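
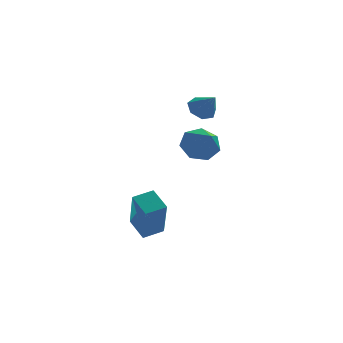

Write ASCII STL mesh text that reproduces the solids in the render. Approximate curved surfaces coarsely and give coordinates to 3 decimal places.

solid 
facet normal -0.452 0.757 0.471
outer loop
vertex 0.855 0.136 -1.259
vertex 1.665 0.508 -1.079
vertex 0.766 1.21 -3.073
endloop
endfacet
facet normal -0.891 -0.409 -0.199
outer loop
vertex 1.255 0.392 -3.581
vertex 0.855 0.136 -1.259
vertex 0.766 1.21 -3.073
endloop
endfacet
facet normal -0.453 0.757 0.471
outer loop
vertex 0.766 1.21 -3.073
vertex 1.665 0.508 -1.079
vertex 1.576 1.582 -2.892
endloop
endfacet
facet normal -0.042 0.509 -0.860
outer loop
vertex 1.576 1.582 -2.892
vertex 1.255 0.392 -3.581
vertex 0.766 1.21 -3.073
endloop
endfacet
facet normal 0.042 -0.509 0.860
outer loop
vertex 0.855 0.136 -1.259
vertex 2.154 -0.31 -1.587
vertex 1.665 0.508 -1.079
endloop
endfacet
facet normal -0.891 -0.409 -0.199
outer loop
vertex 1.344 -0.682 -1.768
vertex 0.855 0.136 -1.259
vertex 1.255 0.392 -3.581
endloop
endfacet
facet normal 0.042 -0.510 0.859
outer loop
vertex 1.344 -0.682 -1.768
vertex 2.154 -0.31 -1.587
vertex 0.855 0.136 -1.259
endloop
endfacet
facet normal 0.891 0.409 0.199
outer loop
vertex 1.665 0.508 -1.079
vertex 2.154 -0.31 -1.587
vertex 1.576 1.582 -2.892
endloop
endfacet
facet normal -0.043 0.509 -0.860
outer loop
vertex 2.065 0.764 -3.401
vertex 1.255 0.392 -3.581
vertex 1.576 1.582 -2.892
endloop
endfacet
facet normal 0.891 0.409 0.198
outer loop
vertex 1.576 1.582 -2.892
vertex 2.154 -0.31 -1.587
vertex 2.065 0.764 -3.401
endloop
endfacet
facet normal 0.452 -0.757 -0.471
outer loop
vertex 2.065 0.764 -3.401
vertex 1.344 -0.682 -1.768
vertex 1.255 0.392 -3.581
endloop
endfacet
facet normal 0.453 -0.757 -0.471
outer loop
vertex 2.154 -0.31 -1.587
vertex 1.344 -0.682 -1.768
vertex 2.065 0.764 -3.401
endloop
endfacet
facet normal -0.239 0.761 -0.604
outer loop
vertex 4.279 3.694 0.46
vertex 3.578 3.268 0.201
vertex 3.66 3.816 0.859
endloop
endfacet
facet normal 0.559 0.215 0.801
outer loop
vertex 4.279 3.694 0.46
vertex 3.66 3.816 0.859
vertex 3.942 2.112 1.119
endloop
endfacet
facet normal -0.239 0.761 -0.604
outer loop
vertex 3.66 3.816 0.859
vertex 3.578 3.268 0.201
vertex 2.98 3.525 0.762
endloop
endfacet
facet normal -0.189 0.117 0.975
outer loop
vertex 3.66 3.816 0.859
vertex 2.98 3.525 0.762
vertex 3.942 2.112 1.119
endloop
endfacet
facet normal -0.239 0.761 -0.603
outer loop
vertex 2.98 3.525 0.762
vertex 3.578 3.268 0.201
vertex 2.75 3.041 0.243
endloop
endfacet
facet normal -0.712 -0.328 0.621
outer loop
vertex 2.98 3.525 0.762
vertex 2.75 3.041 0.243
vertex 3.942 2.112 1.119
endloop
endfacet
facet normal -0.239 0.761 -0.603
outer loop
vertex 2.75 3.041 0.243
vertex 3.578 3.268 0.201
vertex 3.144 2.728 -0.308
endloop
endfacet
facet normal -0.617 -0.787 0.006
outer loop
vertex 2.75 3.041 0.243
vertex 3.144 2.728 -0.308
vertex 3.942 2.112 1.119
endloop
endfacet
facet normal -0.238 0.761 -0.604
outer loop
vertex 3.144 2.728 -0.308
vertex 3.578 3.268 0.201
vertex 3.865 2.821 -0.475
endloop
endfacet
facet normal 0.023 -0.913 -0.407
outer loop
vertex 3.144 2.728 -0.308
vertex 3.865 2.821 -0.475
vertex 3.942 2.112 1.119
endloop
endfacet
facet normal -0.239 0.760 -0.604
outer loop
vertex 3.865 2.821 -0.475
vertex 3.578 3.268 0.201
vertex 4.371 3.251 -0.134
endloop
endfacet
facet normal 0.728 -0.613 -0.308
outer loop
vertex 3.865 2.821 -0.475
vertex 4.371 3.251 -0.134
vertex 3.942 2.112 1.119
endloop
endfacet
facet normal -0.239 0.760 -0.604
outer loop
vertex 4.371 3.251 -0.134
vertex 3.578 3.268 0.201
vertex 4.279 3.694 0.46
endloop
endfacet
facet normal 0.967 -0.110 0.231
outer loop
vertex 4.371 3.251 -0.134
vertex 4.279 3.694 0.46
vertex 3.942 2.112 1.119
endloop
endfacet
facet normal -0.447 0.523 -0.726
outer loop
vertex 4.209 3.737 1.941
vertex 3.64 3.463 2.094
vertex 3.902 4.01 2.327
endloop
endfacet
facet normal 0.836 0.379 0.397
outer loop
vertex 4.209 3.737 1.941
vertex 3.902 4.01 2.327
vertex 4.14 2.877 2.906
endloop
endfacet
facet normal -0.446 0.523 -0.726
outer loop
vertex 3.902 4.01 2.327
vertex 3.64 3.463 2.094
vertex 3.397 3.871 2.537
endloop
endfacet
facet normal 0.221 0.480 0.849
outer loop
vertex 3.902 4.01 2.327
vertex 3.397 3.871 2.537
vertex 4.14 2.877 2.906
endloop
endfacet
facet normal -0.446 0.523 -0.726
outer loop
vertex 3.397 3.871 2.537
vertex 3.64 3.463 2.094
vertex 3.075 3.425 2.414
endloop
endfacet
facet normal -0.403 0.039 0.915
outer loop
vertex 3.397 3.871 2.537
vertex 3.075 3.425 2.414
vertex 4.14 2.877 2.906
endloop
endfacet
facet normal -0.446 0.523 -0.726
outer loop
vertex 3.075 3.425 2.414
vertex 3.64 3.463 2.094
vertex 3.179 3.007 2.049
endloop
endfacet
facet normal -0.569 -0.617 0.544
outer loop
vertex 3.075 3.425 2.414
vertex 3.179 3.007 2.049
vertex 4.14 2.877 2.906
endloop
endfacet
facet normal -0.447 0.524 -0.725
outer loop
vertex 3.179 3.007 2.049
vertex 3.64 3.463 2.094
vertex 3.629 2.933 1.718
endloop
endfacet
facet normal -0.150 -0.989 0.018
outer loop
vertex 3.179 3.007 2.049
vertex 3.629 2.933 1.718
vertex 4.14 2.877 2.906
endloop
endfacet
facet normal -0.447 0.524 -0.725
outer loop
vertex 3.629 2.933 1.718
vertex 3.64 3.463 2.094
vertex 4.088 3.258 1.67
endloop
endfacet
facet normal 0.538 -0.799 -0.269
outer loop
vertex 3.629 2.933 1.718
vertex 4.088 3.258 1.67
vertex 4.14 2.877 2.906
endloop
endfacet
facet normal -0.447 0.523 -0.725
outer loop
vertex 4.088 3.258 1.67
vertex 3.64 3.463 2.094
vertex 4.209 3.737 1.941
endloop
endfacet
facet normal 0.977 -0.190 -0.100
outer loop
vertex 4.088 3.258 1.67
vertex 4.209 3.737 1.941
vertex 4.14 2.877 2.906
endloop
endfacet

endsolid


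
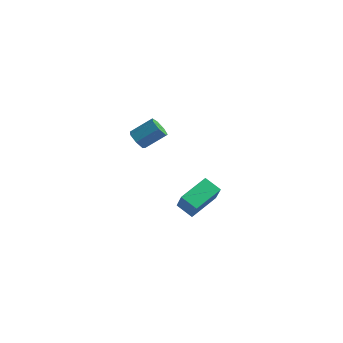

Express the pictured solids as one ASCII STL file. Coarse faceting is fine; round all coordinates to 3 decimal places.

solid 
facet normal -0.577 -0.578 -0.577
outer loop
vertex 0.662 -2.083 2.054
vertex 0.318 -2.203 2.518
vertex 0.269 -1.764 2.127
endloop
endfacet
facet normal 0.277 0.526 -0.804
outer loop
vertex 0.662 -2.083 2.054
vertex 0.269 -1.764 2.127
vertex 1.406 -1.337 2.798
endloop
endfacet
facet normal 0.276 0.527 -0.803
outer loop
vertex 1.406 -1.337 2.798
vertex 0.269 -1.764 2.127
vertex 1.012 -1.018 2.872
endloop
endfacet
facet normal 0.577 0.578 0.577
outer loop
vertex 1.406 -1.337 2.798
vertex 1.012 -1.018 2.872
vertex 1.062 -1.457 3.262
endloop
endfacet
facet normal -0.576 -0.579 -0.578
outer loop
vertex 0.269 -1.764 2.127
vertex 0.318 -2.203 2.518
vertex -0.088 -1.775 2.494
endloop
endfacet
facet normal -0.427 0.815 -0.391
outer loop
vertex 0.269 -1.764 2.127
vertex -0.088 -1.775 2.494
vertex 1.012 -1.018 2.872
endloop
endfacet
facet normal -0.427 0.816 -0.390
outer loop
vertex 1.012 -1.018 2.872
vertex -0.088 -1.775 2.494
vertex 0.656 -1.029 3.239
endloop
endfacet
facet normal 0.577 0.578 0.577
outer loop
vertex 1.012 -1.018 2.872
vertex 0.656 -1.029 3.239
vertex 1.062 -1.457 3.262
endloop
endfacet
facet normal -0.576 -0.579 -0.577
outer loop
vertex -0.088 -1.775 2.494
vertex 0.318 -2.203 2.518
vertex -0.138 -2.109 2.879
endloop
endfacet
facet normal -0.811 0.490 0.320
outer loop
vertex -0.088 -1.775 2.494
vertex -0.138 -2.109 2.879
vertex 0.656 -1.029 3.239
endloop
endfacet
facet normal -0.811 0.490 0.318
outer loop
vertex 0.656 -1.029 3.239
vertex -0.138 -2.109 2.879
vertex 0.605 -1.363 3.624
endloop
endfacet
facet normal 0.576 0.578 0.578
outer loop
vertex 0.656 -1.029 3.239
vertex 0.605 -1.363 3.624
vertex 1.062 -1.457 3.262
endloop
endfacet
facet normal -0.576 -0.578 -0.578
outer loop
vertex -0.138 -2.109 2.879
vertex 0.318 -2.203 2.518
vertex 0.155 -2.514 2.992
endloop
endfacet
facet normal -0.584 -0.203 0.786
outer loop
vertex -0.138 -2.109 2.879
vertex 0.155 -2.514 2.992
vertex 0.605 -1.363 3.624
endloop
endfacet
facet normal -0.584 -0.203 0.786
outer loop
vertex 0.605 -1.363 3.624
vertex 0.155 -2.514 2.992
vertex 0.898 -1.767 3.737
endloop
endfacet
facet normal 0.576 0.579 0.577
outer loop
vertex 0.605 -1.363 3.624
vertex 0.898 -1.767 3.737
vertex 1.062 -1.457 3.262
endloop
endfacet
facet normal -0.576 -0.578 -0.578
outer loop
vertex 0.155 -2.514 2.992
vertex 0.318 -2.203 2.518
vertex 0.571 -2.684 2.747
endloop
endfacet
facet normal 0.085 -0.745 0.662
outer loop
vertex 0.155 -2.514 2.992
vertex 0.571 -2.684 2.747
vertex 0.898 -1.767 3.737
endloop
endfacet
facet normal 0.084 -0.745 0.662
outer loop
vertex 0.898 -1.767 3.737
vertex 0.571 -2.684 2.747
vertex 1.315 -1.938 3.492
endloop
endfacet
facet normal 0.576 0.579 0.577
outer loop
vertex 0.898 -1.767 3.737
vertex 1.315 -1.938 3.492
vertex 1.062 -1.457 3.262
endloop
endfacet
facet normal -0.577 -0.578 -0.577
outer loop
vertex 0.571 -2.684 2.747
vertex 0.318 -2.203 2.518
vertex 0.797 -2.493 2.33
endloop
endfacet
facet normal 0.687 -0.725 0.040
outer loop
vertex 0.571 -2.684 2.747
vertex 0.797 -2.493 2.33
vertex 1.315 -1.938 3.492
endloop
endfacet
facet normal 0.689 -0.724 0.038
outer loop
vertex 1.315 -1.938 3.492
vertex 0.797 -2.493 2.33
vertex 1.54 -1.746 3.074
endloop
endfacet
facet normal 0.577 0.579 0.576
outer loop
vertex 1.315 -1.938 3.492
vertex 1.54 -1.746 3.074
vertex 1.062 -1.457 3.262
endloop
endfacet
facet normal -0.577 -0.578 -0.577
outer loop
vertex 0.797 -2.493 2.33
vertex 0.318 -2.203 2.518
vertex 0.662 -2.083 2.054
endloop
endfacet
facet normal 0.774 -0.158 -0.614
outer loop
vertex 0.797 -2.493 2.33
vertex 0.662 -2.083 2.054
vertex 1.54 -1.746 3.074
endloop
endfacet
facet normal 0.774 -0.160 -0.613
outer loop
vertex 1.54 -1.746 3.074
vertex 0.662 -2.083 2.054
vertex 1.406 -1.337 2.798
endloop
endfacet
facet normal 0.577 0.578 0.577
outer loop
vertex 1.54 -1.746 3.074
vertex 1.406 -1.337 2.798
vertex 1.062 -1.457 3.262
endloop
endfacet
facet normal -0.407 0.356 -0.841
outer loop
vertex 0.685 0.607 -3.647
vertex 1.043 2.221 -3.137
vertex 1.575 0.553 -4.101
endloop
endfacet
facet normal -0.207 -0.933 -0.295
outer loop
vertex 2.117 0.079 -2.983
vertex 0.685 0.607 -3.647
vertex 1.575 0.553 -4.101
endloop
endfacet
facet normal -0.407 0.356 -0.841
outer loop
vertex 1.575 0.553 -4.101
vertex 1.043 2.221 -3.137
vertex 1.933 2.167 -3.591
endloop
endfacet
facet normal 0.889 -0.054 -0.454
outer loop
vertex 1.933 2.167 -3.591
vertex 2.117 0.079 -2.983
vertex 1.575 0.553 -4.101
endloop
endfacet
facet normal -0.889 0.054 0.454
outer loop
vertex 0.685 0.607 -3.647
vertex 1.585 1.747 -2.019
vertex 1.043 2.221 -3.137
endloop
endfacet
facet normal -0.207 -0.933 -0.295
outer loop
vertex 1.227 0.133 -2.529
vertex 0.685 0.607 -3.647
vertex 2.117 0.079 -2.983
endloop
endfacet
facet normal -0.889 0.054 0.454
outer loop
vertex 1.227 0.133 -2.529
vertex 1.585 1.747 -2.019
vertex 0.685 0.607 -3.647
endloop
endfacet
facet normal 0.207 0.933 0.295
outer loop
vertex 1.043 2.221 -3.137
vertex 1.585 1.747 -2.019
vertex 1.933 2.167 -3.591
endloop
endfacet
facet normal 0.889 -0.054 -0.454
outer loop
vertex 2.475 1.693 -2.473
vertex 2.117 0.079 -2.983
vertex 1.933 2.167 -3.591
endloop
endfacet
facet normal 0.207 0.933 0.295
outer loop
vertex 1.933 2.167 -3.591
vertex 1.585 1.747 -2.019
vertex 2.475 1.693 -2.473
endloop
endfacet
facet normal 0.407 -0.356 0.841
outer loop
vertex 2.475 1.693 -2.473
vertex 1.227 0.133 -2.529
vertex 2.117 0.079 -2.983
endloop
endfacet
facet normal 0.407 -0.356 0.841
outer loop
vertex 1.585 1.747 -2.019
vertex 1.227 0.133 -2.529
vertex 2.475 1.693 -2.473
endloop
endfacet

endsolid


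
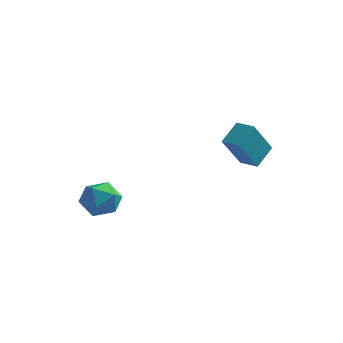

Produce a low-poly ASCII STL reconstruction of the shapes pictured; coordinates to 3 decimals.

solid 
facet normal -0.964 0.261 -0.048
outer loop
vertex 1.763 2.44 3.716
vertex 2.019 3.534 4.517
vertex 2.177 3.646 1.935
endloop
endfacet
facet normal -0.185 -0.793 -0.580
outer loop
vertex 3.141 3.386 1.983
vertex 1.763 2.44 3.716
vertex 2.177 3.646 1.935
endloop
endfacet
facet normal -0.964 0.261 -0.048
outer loop
vertex 2.177 3.646 1.935
vertex 2.019 3.534 4.517
vertex 2.433 4.74 2.736
endloop
endfacet
facet normal 0.189 0.551 -0.813
outer loop
vertex 2.433 4.74 2.736
vertex 3.141 3.386 1.983
vertex 2.177 3.646 1.935
endloop
endfacet
facet normal -0.189 -0.551 0.813
outer loop
vertex 1.763 2.44 3.716
vertex 2.983 3.274 4.565
vertex 2.019 3.534 4.517
endloop
endfacet
facet normal -0.185 -0.793 -0.580
outer loop
vertex 2.727 2.18 3.764
vertex 1.763 2.44 3.716
vertex 3.141 3.386 1.983
endloop
endfacet
facet normal -0.189 -0.551 0.813
outer loop
vertex 2.727 2.18 3.764
vertex 2.983 3.274 4.565
vertex 1.763 2.44 3.716
endloop
endfacet
facet normal 0.185 0.793 0.580
outer loop
vertex 2.019 3.534 4.517
vertex 2.983 3.274 4.565
vertex 2.433 4.74 2.736
endloop
endfacet
facet normal 0.189 0.551 -0.813
outer loop
vertex 3.397 4.48 2.784
vertex 3.141 3.386 1.983
vertex 2.433 4.74 2.736
endloop
endfacet
facet normal 0.185 0.793 0.580
outer loop
vertex 2.433 4.74 2.736
vertex 2.983 3.274 4.565
vertex 3.397 4.48 2.784
endloop
endfacet
facet normal 0.964 -0.261 0.048
outer loop
vertex 3.397 4.48 2.784
vertex 2.727 2.18 3.764
vertex 3.141 3.386 1.983
endloop
endfacet
facet normal 0.964 -0.261 0.048
outer loop
vertex 2.983 3.274 4.565
vertex 2.727 2.18 3.764
vertex 3.397 4.48 2.784
endloop
endfacet
facet normal 0.333 -0.060 0.941
outer loop
vertex -2.09 -1.299 1.985
vertex -2.355 -2.328 2.013
vertex -1.386 -2.037 1.689
endloop
endfacet
facet normal 0.695 0.433 0.574
outer loop
vertex -2.09 -1.299 1.985
vertex -1.386 -2.037 1.689
vertex -1.482 -1.14 1.129
endloop
endfacet
facet normal 0.228 0.915 0.332
outer loop
vertex -2.09 -1.299 1.985
vertex -1.482 -1.14 1.129
vertex -2.51 -0.876 1.106
endloop
endfacet
facet normal -0.424 0.720 0.549
outer loop
vertex -2.09 -1.299 1.985
vertex -2.51 -0.876 1.106
vertex -3.05 -1.61 1.652
endloop
endfacet
facet normal -0.359 0.118 0.926
outer loop
vertex -2.09 -1.299 1.985
vertex -3.05 -1.61 1.652
vertex -2.355 -2.328 2.013
endloop
endfacet
facet normal 0.993 0.113 0.011
outer loop
vertex -1.482 -1.14 1.129
vertex -1.386 -2.037 1.689
vertex -1.37 -2.07 0.628
endloop
endfacet
facet normal 0.408 -0.684 0.605
outer loop
vertex -1.386 -2.037 1.689
vertex -2.355 -2.328 2.013
vertex -1.91 -2.804 1.174
endloop
endfacet
facet normal -0.712 -0.398 0.579
outer loop
vertex -2.355 -2.328 2.013
vertex -3.05 -1.61 1.652
vertex -2.938 -2.54 1.151
endloop
endfacet
facet normal -0.816 0.578 -0.030
outer loop
vertex -3.05 -1.61 1.652
vertex -2.51 -0.876 1.106
vertex -3.034 -1.643 0.591
endloop
endfacet
facet normal 0.238 0.894 -0.381
outer loop
vertex -2.51 -0.876 1.106
vertex -1.482 -1.14 1.129
vertex -2.065 -1.352 0.267
endloop
endfacet
facet normal 0.424 -0.720 -0.549
outer loop
vertex -2.33 -2.381 0.295
vertex -1.37 -2.07 0.628
vertex -1.91 -2.804 1.174
endloop
endfacet
facet normal -0.228 -0.915 -0.332
outer loop
vertex -2.33 -2.381 0.295
vertex -1.91 -2.804 1.174
vertex -2.938 -2.54 1.151
endloop
endfacet
facet normal -0.695 -0.433 -0.574
outer loop
vertex -2.33 -2.381 0.295
vertex -2.938 -2.54 1.151
vertex -3.034 -1.643 0.591
endloop
endfacet
facet normal -0.333 0.060 -0.941
outer loop
vertex -2.33 -2.381 0.295
vertex -3.034 -1.643 0.591
vertex -2.065 -1.352 0.267
endloop
endfacet
facet normal 0.359 -0.118 -0.926
outer loop
vertex -2.33 -2.381 0.295
vertex -2.065 -1.352 0.267
vertex -1.37 -2.07 0.628
endloop
endfacet
facet normal 0.816 -0.578 0.030
outer loop
vertex -1.91 -2.804 1.174
vertex -1.37 -2.07 0.628
vertex -1.386 -2.037 1.689
endloop
endfacet
facet normal -0.238 -0.894 0.381
outer loop
vertex -2.938 -2.54 1.151
vertex -1.91 -2.804 1.174
vertex -2.355 -2.328 2.013
endloop
endfacet
facet normal -0.993 -0.113 -0.011
outer loop
vertex -3.034 -1.643 0.591
vertex -2.938 -2.54 1.151
vertex -3.05 -1.61 1.652
endloop
endfacet
facet normal -0.408 0.684 -0.605
outer loop
vertex -2.065 -1.352 0.267
vertex -3.034 -1.643 0.591
vertex -2.51 -0.876 1.106
endloop
endfacet
facet normal 0.712 0.398 -0.579
outer loop
vertex -1.37 -2.07 0.628
vertex -2.065 -1.352 0.267
vertex -1.482 -1.14 1.129
endloop
endfacet

endsolid


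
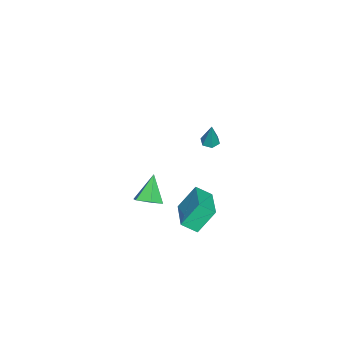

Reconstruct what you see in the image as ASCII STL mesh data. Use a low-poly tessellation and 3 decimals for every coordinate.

solid 
facet normal -0.252 -0.136 -0.958
outer loop
vertex 2.818 1.187 2.316
vertex 2.398 0.938 2.462
vertex 2.384 1.443 2.394
endloop
endfacet
facet normal 0.512 0.858 0.036
outer loop
vertex 2.818 1.187 2.316
vertex 2.384 1.443 2.394
vertex 2.782 1.142 3.918
endloop
endfacet
facet normal -0.252 -0.136 -0.958
outer loop
vertex 2.384 1.443 2.394
vertex 2.398 0.938 2.462
vertex 1.964 1.193 2.54
endloop
endfacet
facet normal -0.417 0.865 0.280
outer loop
vertex 2.384 1.443 2.394
vertex 1.964 1.193 2.54
vertex 2.782 1.142 3.918
endloop
endfacet
facet normal -0.252 -0.136 -0.958
outer loop
vertex 1.964 1.193 2.54
vertex 2.398 0.938 2.462
vertex 1.978 0.688 2.608
endloop
endfacet
facet normal -0.858 0.045 0.511
outer loop
vertex 1.964 1.193 2.54
vertex 1.978 0.688 2.608
vertex 2.782 1.142 3.918
endloop
endfacet
facet normal -0.253 -0.134 -0.958
outer loop
vertex 1.978 0.688 2.608
vertex 2.398 0.938 2.462
vertex 2.412 0.432 2.529
endloop
endfacet
facet normal -0.371 -0.783 0.499
outer loop
vertex 1.978 0.688 2.608
vertex 2.412 0.432 2.529
vertex 2.782 1.142 3.918
endloop
endfacet
facet normal -0.253 -0.134 -0.958
outer loop
vertex 2.412 0.432 2.529
vertex 2.398 0.938 2.462
vertex 2.832 0.682 2.383
endloop
endfacet
facet normal 0.558 -0.789 0.255
outer loop
vertex 2.412 0.432 2.529
vertex 2.832 0.682 2.383
vertex 2.782 1.142 3.918
endloop
endfacet
facet normal -0.253 -0.134 -0.958
outer loop
vertex 2.832 0.682 2.383
vertex 2.398 0.938 2.462
vertex 2.818 1.187 2.316
endloop
endfacet
facet normal 0.999 0.031 0.023
outer loop
vertex 2.832 0.682 2.383
vertex 2.818 1.187 2.316
vertex 2.782 1.142 3.918
endloop
endfacet
facet normal 0.624 0.050 -0.780
outer loop
vertex 2.47 -3.089 -3.403
vertex 1.913 -2.617 -3.819
vertex 2.492 -2.252 -3.332
endloop
endfacet
facet normal 0.480 -0.087 0.873
outer loop
vertex 2.47 -3.089 -3.403
vertex 2.492 -2.252 -3.332
vertex 0.827 -2.703 -2.461
endloop
endfacet
facet normal 0.624 0.051 -0.780
outer loop
vertex 2.492 -2.252 -3.332
vertex 1.913 -2.617 -3.819
vertex 1.935 -1.78 -3.747
endloop
endfacet
facet normal 0.141 0.743 0.655
outer loop
vertex 2.492 -2.252 -3.332
vertex 1.935 -1.78 -3.747
vertex 0.827 -2.703 -2.461
endloop
endfacet
facet normal 0.624 0.051 -0.780
outer loop
vertex 1.935 -1.78 -3.747
vertex 1.913 -2.617 -3.819
vertex 1.356 -2.145 -4.234
endloop
endfacet
facet normal -0.580 0.811 0.082
outer loop
vertex 1.935 -1.78 -3.747
vertex 1.356 -2.145 -4.234
vertex 0.827 -2.703 -2.461
endloop
endfacet
facet normal 0.623 0.049 -0.781
outer loop
vertex 1.356 -2.145 -4.234
vertex 1.913 -2.617 -3.819
vertex 1.333 -2.981 -4.305
endloop
endfacet
facet normal -0.961 0.049 -0.271
outer loop
vertex 1.356 -2.145 -4.234
vertex 1.333 -2.981 -4.305
vertex 0.827 -2.703 -2.461
endloop
endfacet
facet normal 0.623 0.049 -0.781
outer loop
vertex 1.333 -2.981 -4.305
vertex 1.913 -2.617 -3.819
vertex 1.89 -3.453 -3.89
endloop
endfacet
facet normal -0.622 -0.781 -0.053
outer loop
vertex 1.333 -2.981 -4.305
vertex 1.89 -3.453 -3.89
vertex 0.827 -2.703 -2.461
endloop
endfacet
facet normal 0.624 0.049 -0.780
outer loop
vertex 1.89 -3.453 -3.89
vertex 1.913 -2.617 -3.819
vertex 2.47 -3.089 -3.403
endloop
endfacet
facet normal 0.098 -0.849 0.519
outer loop
vertex 1.89 -3.453 -3.89
vertex 2.47 -3.089 -3.403
vertex 0.827 -2.703 -2.461
endloop
endfacet
facet normal -0.368 0.459 0.809
outer loop
vertex 0.904 -0.34 -2.755
vertex 2.871 0.538 -2.359
vertex 0.651 0.493 -3.343
endloop
endfacet
facet normal -0.898 -0.401 -0.181
outer loop
vertex 1.269 -0.278 -4.701
vertex 0.904 -0.34 -2.755
vertex 0.651 0.493 -3.343
endloop
endfacet
facet normal -0.368 0.458 0.809
outer loop
vertex 0.651 0.493 -3.343
vertex 2.871 0.538 -2.359
vertex 2.618 1.371 -2.946
endloop
endfacet
facet normal -0.241 0.793 -0.560
outer loop
vertex 2.618 1.371 -2.946
vertex 1.269 -0.278 -4.701
vertex 0.651 0.493 -3.343
endloop
endfacet
facet normal 0.241 -0.793 0.560
outer loop
vertex 0.904 -0.34 -2.755
vertex 3.489 -0.233 -3.717
vertex 2.871 0.538 -2.359
endloop
endfacet
facet normal -0.898 -0.401 -0.181
outer loop
vertex 1.522 -1.111 -4.114
vertex 0.904 -0.34 -2.755
vertex 1.269 -0.278 -4.701
endloop
endfacet
facet normal 0.241 -0.793 0.560
outer loop
vertex 1.522 -1.111 -4.114
vertex 3.489 -0.233 -3.717
vertex 0.904 -0.34 -2.755
endloop
endfacet
facet normal 0.898 0.401 0.181
outer loop
vertex 2.871 0.538 -2.359
vertex 3.489 -0.233 -3.717
vertex 2.618 1.371 -2.946
endloop
endfacet
facet normal -0.241 0.793 -0.560
outer loop
vertex 3.236 0.6 -4.305
vertex 1.269 -0.278 -4.701
vertex 2.618 1.371 -2.946
endloop
endfacet
facet normal 0.898 0.401 0.181
outer loop
vertex 2.618 1.371 -2.946
vertex 3.489 -0.233 -3.717
vertex 3.236 0.6 -4.305
endloop
endfacet
facet normal 0.368 -0.459 -0.809
outer loop
vertex 3.236 0.6 -4.305
vertex 1.522 -1.111 -4.114
vertex 1.269 -0.278 -4.701
endloop
endfacet
facet normal 0.368 -0.459 -0.809
outer loop
vertex 3.489 -0.233 -3.717
vertex 1.522 -1.111 -4.114
vertex 3.236 0.6 -4.305
endloop
endfacet

endsolid


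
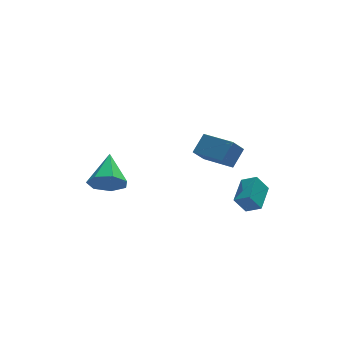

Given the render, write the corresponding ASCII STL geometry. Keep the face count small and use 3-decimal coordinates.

solid 
facet normal -0.562 0.053 0.826
outer loop
vertex 2.357 -4.036 -2.333
vertex 3.139 -2.714 -1.886
vertex 1.729 -3.509 -2.794
endloop
endfacet
facet normal -0.488 -0.827 -0.280
outer loop
vertex 2.341 -3.566 -3.694
vertex 2.357 -4.036 -2.333
vertex 1.729 -3.509 -2.794
endloop
endfacet
facet normal -0.561 0.052 0.826
outer loop
vertex 1.729 -3.509 -2.794
vertex 3.139 -2.714 -1.886
vertex 2.511 -2.187 -2.346
endloop
endfacet
facet normal -0.668 0.561 -0.490
outer loop
vertex 2.511 -2.187 -2.346
vertex 2.341 -3.566 -3.694
vertex 1.729 -3.509 -2.794
endloop
endfacet
facet normal 0.668 -0.561 0.490
outer loop
vertex 2.357 -4.036 -2.333
vertex 3.751 -2.771 -2.786
vertex 3.139 -2.714 -1.886
endloop
endfacet
facet normal -0.489 -0.826 -0.280
outer loop
vertex 2.969 -4.093 -3.234
vertex 2.357 -4.036 -2.333
vertex 2.341 -3.566 -3.694
endloop
endfacet
facet normal 0.668 -0.561 0.489
outer loop
vertex 2.969 -4.093 -3.234
vertex 3.751 -2.771 -2.786
vertex 2.357 -4.036 -2.333
endloop
endfacet
facet normal 0.489 0.826 0.280
outer loop
vertex 3.139 -2.714 -1.886
vertex 3.751 -2.771 -2.786
vertex 2.511 -2.187 -2.346
endloop
endfacet
facet normal -0.668 0.561 -0.489
outer loop
vertex 3.123 -2.244 -3.247
vertex 2.341 -3.566 -3.694
vertex 2.511 -2.187 -2.346
endloop
endfacet
facet normal 0.488 0.827 0.280
outer loop
vertex 2.511 -2.187 -2.346
vertex 3.751 -2.771 -2.786
vertex 3.123 -2.244 -3.247
endloop
endfacet
facet normal 0.561 -0.053 -0.826
outer loop
vertex 3.123 -2.244 -3.247
vertex 2.969 -4.093 -3.234
vertex 2.341 -3.566 -3.694
endloop
endfacet
facet normal 0.562 -0.053 -0.826
outer loop
vertex 3.751 -2.771 -2.786
vertex 2.969 -4.093 -3.234
vertex 3.123 -2.244 -3.247
endloop
endfacet
facet normal -0.562 0.821 -0.102
outer loop
vertex 0.13 -1.822 -0.135
vertex 0.849 -1.228 0.682
vertex 0.79 -1.474 -0.97
endloop
endfacet
facet normal -0.580 -0.479 -0.658
outer loop
vertex 1.831 -2.992 -0.782
vertex 0.13 -1.822 -0.135
vertex 0.79 -1.474 -0.97
endloop
endfacet
facet normal -0.563 0.820 -0.102
outer loop
vertex 0.79 -1.474 -0.97
vertex 0.849 -1.228 0.682
vertex 1.509 -0.879 -0.153
endloop
endfacet
facet normal 0.589 0.312 -0.745
outer loop
vertex 1.509 -0.879 -0.153
vertex 1.831 -2.992 -0.782
vertex 0.79 -1.474 -0.97
endloop
endfacet
facet normal -0.589 -0.312 0.745
outer loop
vertex 0.13 -1.822 -0.135
vertex 1.89 -2.746 0.87
vertex 0.849 -1.228 0.682
endloop
endfacet
facet normal -0.580 -0.479 -0.659
outer loop
vertex 1.171 -3.341 0.053
vertex 0.13 -1.822 -0.135
vertex 1.831 -2.992 -0.782
endloop
endfacet
facet normal -0.589 -0.312 0.745
outer loop
vertex 1.171 -3.341 0.053
vertex 1.89 -2.746 0.87
vertex 0.13 -1.822 -0.135
endloop
endfacet
facet normal 0.580 0.479 0.659
outer loop
vertex 0.849 -1.228 0.682
vertex 1.89 -2.746 0.87
vertex 1.509 -0.879 -0.153
endloop
endfacet
facet normal 0.589 0.312 -0.745
outer loop
vertex 2.55 -2.398 0.035
vertex 1.831 -2.992 -0.782
vertex 1.509 -0.879 -0.153
endloop
endfacet
facet normal 0.580 0.479 0.658
outer loop
vertex 1.509 -0.879 -0.153
vertex 1.89 -2.746 0.87
vertex 2.55 -2.398 0.035
endloop
endfacet
facet normal 0.562 -0.821 0.102
outer loop
vertex 2.55 -2.398 0.035
vertex 1.171 -3.341 0.053
vertex 1.831 -2.992 -0.782
endloop
endfacet
facet normal 0.562 -0.820 0.103
outer loop
vertex 1.89 -2.746 0.87
vertex 1.171 -3.341 0.053
vertex 2.55 -2.398 0.035
endloop
endfacet
facet normal -0.260 -0.833 -0.488
outer loop
vertex -2.563 1.02 -4.174
vertex -3.519 1.038 -3.696
vertex -3.228 1.489 -4.621
endloop
endfacet
facet normal 0.697 0.555 -0.454
outer loop
vertex -2.563 1.02 -4.174
vertex -3.228 1.489 -4.621
vertex -2.981 2.762 -2.684
endloop
endfacet
facet normal -0.261 -0.833 -0.488
outer loop
vertex -3.228 1.489 -4.621
vertex -3.519 1.038 -3.696
vertex -4.112 1.619 -4.37
endloop
endfacet
facet normal -0.032 0.837 -0.546
outer loop
vertex -3.228 1.489 -4.621
vertex -4.112 1.619 -4.37
vertex -2.981 2.762 -2.684
endloop
endfacet
facet normal -0.260 -0.833 -0.489
outer loop
vertex -4.112 1.619 -4.37
vertex -3.519 1.038 -3.696
vertex -4.551 1.311 -3.612
endloop
endfacet
facet normal -0.654 0.753 -0.072
outer loop
vertex -4.112 1.619 -4.37
vertex -4.551 1.311 -3.612
vertex -2.981 2.762 -2.684
endloop
endfacet
facet normal -0.260 -0.833 -0.488
outer loop
vertex -4.551 1.311 -3.612
vertex -3.519 1.038 -3.696
vertex -4.212 0.798 -2.916
endloop
endfacet
facet normal -0.701 0.367 0.612
outer loop
vertex -4.551 1.311 -3.612
vertex -4.212 0.798 -2.916
vertex -2.981 2.762 -2.684
endloop
endfacet
facet normal -0.261 -0.833 -0.488
outer loop
vertex -4.212 0.798 -2.916
vertex -3.519 1.038 -3.696
vertex -3.352 0.465 -2.808
endloop
endfacet
facet normal -0.137 -0.031 0.990
outer loop
vertex -4.212 0.798 -2.916
vertex -3.352 0.465 -2.808
vertex -2.981 2.762 -2.684
endloop
endfacet
facet normal -0.260 -0.833 -0.489
outer loop
vertex -3.352 0.465 -2.808
vertex -3.519 1.038 -3.696
vertex -2.618 0.564 -3.367
endloop
endfacet
facet normal 0.612 -0.141 0.778
outer loop
vertex -3.352 0.465 -2.808
vertex -2.618 0.564 -3.367
vertex -2.981 2.762 -2.684
endloop
endfacet
facet normal -0.260 -0.833 -0.488
outer loop
vertex -2.618 0.564 -3.367
vertex -3.519 1.038 -3.696
vertex -2.563 1.02 -4.174
endloop
endfacet
facet normal 0.983 0.120 0.135
outer loop
vertex -2.618 0.564 -3.367
vertex -2.563 1.02 -4.174
vertex -2.981 2.762 -2.684
endloop
endfacet

endsolid


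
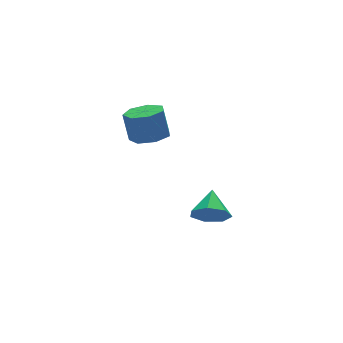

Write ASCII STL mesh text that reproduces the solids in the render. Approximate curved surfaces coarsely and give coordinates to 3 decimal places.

solid 
facet normal -0.480 -0.733 -0.481
outer loop
vertex 1.597 0.741 -3.191
vertex 1.177 1.464 -3.874
vertex 2.103 0.914 -3.96
endloop
endfacet
facet normal 0.839 -0.198 0.507
outer loop
vertex 1.597 0.741 -3.191
vertex 2.103 0.914 -3.96
vertex 1.983 2.696 -3.066
endloop
endfacet
facet normal -0.480 -0.733 -0.481
outer loop
vertex 2.103 0.914 -3.96
vertex 1.177 1.464 -3.874
vertex 1.911 1.502 -4.665
endloop
endfacet
facet normal 0.979 0.141 -0.149
outer loop
vertex 2.103 0.914 -3.96
vertex 1.911 1.502 -4.665
vertex 1.983 2.696 -3.066
endloop
endfacet
facet normal -0.480 -0.734 -0.480
outer loop
vertex 1.911 1.502 -4.665
vertex 1.177 1.464 -3.874
vertex 1.166 2.06 -4.774
endloop
endfacet
facet normal 0.562 0.650 -0.511
outer loop
vertex 1.911 1.502 -4.665
vertex 1.166 2.06 -4.774
vertex 1.983 2.696 -3.066
endloop
endfacet
facet normal -0.480 -0.734 -0.480
outer loop
vertex 1.166 2.06 -4.774
vertex 1.177 1.464 -3.874
vertex 0.429 2.17 -4.205
endloop
endfacet
facet normal -0.096 0.947 -0.307
outer loop
vertex 1.166 2.06 -4.774
vertex 0.429 2.17 -4.205
vertex 1.983 2.696 -3.066
endloop
endfacet
facet normal -0.479 -0.734 -0.481
outer loop
vertex 0.429 2.17 -4.205
vertex 1.177 1.464 -3.874
vertex 0.255 1.747 -3.387
endloop
endfacet
facet normal -0.501 0.808 0.311
outer loop
vertex 0.429 2.17 -4.205
vertex 0.255 1.747 -3.387
vertex 1.983 2.696 -3.066
endloop
endfacet
facet normal -0.479 -0.734 -0.481
outer loop
vertex 0.255 1.747 -3.387
vertex 1.177 1.464 -3.874
vertex 0.775 1.111 -2.935
endloop
endfacet
facet normal -0.348 0.337 0.875
outer loop
vertex 0.255 1.747 -3.387
vertex 0.775 1.111 -2.935
vertex 1.983 2.696 -3.066
endloop
endfacet
facet normal -0.480 -0.733 -0.481
outer loop
vertex 0.775 1.111 -2.935
vertex 1.177 1.464 -3.874
vertex 1.597 0.741 -3.191
endloop
endfacet
facet normal 0.250 -0.111 0.962
outer loop
vertex 0.775 1.111 -2.935
vertex 1.597 0.741 -3.191
vertex 1.983 2.696 -3.066
endloop
endfacet
facet normal 0.057 -0.293 -0.954
outer loop
vertex -0.096 3.408 1.666
vertex -1.144 3.38 1.612
vertex -0.498 4.182 1.404
endloop
endfacet
facet normal 0.896 0.437 -0.082
outer loop
vertex -0.096 3.408 1.666
vertex -0.498 4.182 1.404
vertex -0.188 3.887 3.221
endloop
endfacet
facet normal 0.896 0.437 -0.082
outer loop
vertex -0.188 3.887 3.221
vertex -0.498 4.182 1.404
vertex -0.59 4.661 2.959
endloop
endfacet
facet normal -0.056 0.294 0.954
outer loop
vertex -0.188 3.887 3.221
vertex -0.59 4.661 2.959
vertex -1.236 3.86 3.168
endloop
endfacet
facet normal 0.058 -0.294 -0.954
outer loop
vertex -0.498 4.182 1.404
vertex -1.144 3.38 1.612
vertex -1.387 4.352 1.298
endloop
endfacet
facet normal 0.212 0.937 -0.276
outer loop
vertex -0.498 4.182 1.404
vertex -1.387 4.352 1.298
vertex -0.59 4.661 2.959
endloop
endfacet
facet normal 0.213 0.937 -0.277
outer loop
vertex -0.59 4.661 2.959
vertex -1.387 4.352 1.298
vertex -1.479 4.832 2.854
endloop
endfacet
facet normal -0.056 0.294 0.954
outer loop
vertex -0.59 4.661 2.959
vertex -1.479 4.832 2.854
vertex -1.236 3.86 3.168
endloop
endfacet
facet normal 0.056 -0.294 -0.954
outer loop
vertex -1.387 4.352 1.298
vertex -1.144 3.38 1.612
vertex -2.093 3.791 1.43
endloop
endfacet
facet normal -0.630 0.731 -0.263
outer loop
vertex -1.387 4.352 1.298
vertex -2.093 3.791 1.43
vertex -1.479 4.832 2.854
endloop
endfacet
facet normal -0.630 0.731 -0.262
outer loop
vertex -1.479 4.832 2.854
vertex -2.093 3.791 1.43
vertex -2.185 4.27 2.985
endloop
endfacet
facet normal -0.057 0.294 0.954
outer loop
vertex -1.479 4.832 2.854
vertex -2.185 4.27 2.985
vertex -1.236 3.86 3.168
endloop
endfacet
facet normal 0.056 -0.294 -0.954
outer loop
vertex -2.093 3.791 1.43
vertex -1.144 3.38 1.612
vertex -2.084 2.92 1.699
endloop
endfacet
facet normal -0.998 -0.026 -0.051
outer loop
vertex -2.093 3.791 1.43
vertex -2.084 2.92 1.699
vertex -2.185 4.27 2.985
endloop
endfacet
facet normal -0.998 -0.026 -0.051
outer loop
vertex -2.185 4.27 2.985
vertex -2.084 2.92 1.699
vertex -2.176 3.4 3.254
endloop
endfacet
facet normal -0.057 0.294 0.954
outer loop
vertex -2.185 4.27 2.985
vertex -2.176 3.4 3.254
vertex -1.236 3.86 3.168
endloop
endfacet
facet normal 0.056 -0.295 -0.954
outer loop
vertex -2.084 2.92 1.699
vertex -1.144 3.38 1.612
vertex -1.367 2.396 1.903
endloop
endfacet
facet normal -0.615 -0.763 0.199
outer loop
vertex -2.084 2.92 1.699
vertex -1.367 2.396 1.903
vertex -2.176 3.4 3.254
endloop
endfacet
facet normal -0.615 -0.763 0.199
outer loop
vertex -2.176 3.4 3.254
vertex -1.367 2.396 1.903
vertex -1.459 2.876 3.458
endloop
endfacet
facet normal -0.057 0.294 0.954
outer loop
vertex -2.176 3.4 3.254
vertex -1.459 2.876 3.458
vertex -1.236 3.86 3.168
endloop
endfacet
facet normal 0.056 -0.295 -0.954
outer loop
vertex -1.367 2.396 1.903
vertex -1.144 3.38 1.612
vertex -0.482 2.613 1.888
endloop
endfacet
facet normal 0.232 -0.925 0.299
outer loop
vertex -1.367 2.396 1.903
vertex -0.482 2.613 1.888
vertex -1.459 2.876 3.458
endloop
endfacet
facet normal 0.231 -0.926 0.299
outer loop
vertex -1.459 2.876 3.458
vertex -0.482 2.613 1.888
vertex -0.574 3.092 3.443
endloop
endfacet
facet normal -0.056 0.294 0.954
outer loop
vertex -1.459 2.876 3.458
vertex -0.574 3.092 3.443
vertex -1.236 3.86 3.168
endloop
endfacet
facet normal 0.057 -0.294 -0.954
outer loop
vertex -0.482 2.613 1.888
vertex -1.144 3.38 1.612
vertex -0.096 3.408 1.666
endloop
endfacet
facet normal 0.904 -0.390 0.174
outer loop
vertex -0.482 2.613 1.888
vertex -0.096 3.408 1.666
vertex -0.574 3.092 3.443
endloop
endfacet
facet normal 0.904 -0.390 0.174
outer loop
vertex -0.574 3.092 3.443
vertex -0.096 3.408 1.666
vertex -0.188 3.887 3.221
endloop
endfacet
facet normal -0.056 0.294 0.954
outer loop
vertex -0.574 3.092 3.443
vertex -0.188 3.887 3.221
vertex -1.236 3.86 3.168
endloop
endfacet

endsolid


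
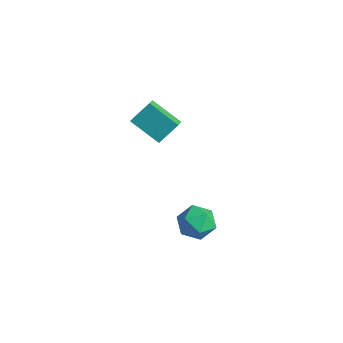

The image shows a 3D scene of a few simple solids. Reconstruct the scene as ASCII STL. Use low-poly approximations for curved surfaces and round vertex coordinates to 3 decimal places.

solid 
facet normal -0.760 -0.393 0.518
outer loop
vertex -4.014 1.004 2.322
vertex -4.577 1.566 1.922
vertex -4.268 -0.126 1.091
endloop
endfacet
facet normal 0.632 -0.632 0.449
outer loop
vertex -2.603 0.734 -0.042
vertex -4.014 1.004 2.322
vertex -4.268 -0.126 1.091
endloop
endfacet
facet normal -0.760 -0.393 0.518
outer loop
vertex -4.268 -0.126 1.091
vertex -4.577 1.566 1.922
vertex -4.831 0.436 0.691
endloop
endfacet
facet normal -0.150 -0.669 -0.728
outer loop
vertex -4.831 0.436 0.691
vertex -2.603 0.734 -0.042
vertex -4.268 -0.126 1.091
endloop
endfacet
facet normal 0.150 0.669 0.728
outer loop
vertex -4.014 1.004 2.322
vertex -2.912 2.426 0.789
vertex -4.577 1.566 1.922
endloop
endfacet
facet normal 0.632 -0.632 0.449
outer loop
vertex -2.349 1.864 1.189
vertex -4.014 1.004 2.322
vertex -2.603 0.734 -0.042
endloop
endfacet
facet normal 0.150 0.669 0.728
outer loop
vertex -2.349 1.864 1.189
vertex -2.912 2.426 0.789
vertex -4.014 1.004 2.322
endloop
endfacet
facet normal -0.632 0.632 -0.449
outer loop
vertex -4.577 1.566 1.922
vertex -2.912 2.426 0.789
vertex -4.831 0.436 0.691
endloop
endfacet
facet normal -0.150 -0.669 -0.728
outer loop
vertex -3.166 1.296 -0.442
vertex -2.603 0.734 -0.042
vertex -4.831 0.436 0.691
endloop
endfacet
facet normal -0.632 0.632 -0.449
outer loop
vertex -4.831 0.436 0.691
vertex -2.912 2.426 0.789
vertex -3.166 1.296 -0.442
endloop
endfacet
facet normal 0.760 0.393 -0.518
outer loop
vertex -3.166 1.296 -0.442
vertex -2.349 1.864 1.189
vertex -2.603 0.734 -0.042
endloop
endfacet
facet normal 0.760 0.393 -0.518
outer loop
vertex -2.912 2.426 0.789
vertex -2.349 1.864 1.189
vertex -3.166 1.296 -0.442
endloop
endfacet
facet normal -0.443 0.865 -0.234
outer loop
vertex 3.376 0.08 -2.47
vertex 2.409 -0.245 -1.84
vertex 3.299 0.356 -1.306
endloop
endfacet
facet normal 0.265 0.942 -0.206
outer loop
vertex 3.376 0.08 -2.47
vertex 3.299 0.356 -1.306
vertex 4.336 -0.035 -1.762
endloop
endfacet
facet normal 0.555 0.488 -0.673
outer loop
vertex 3.376 0.08 -2.47
vertex 4.336 -0.035 -1.762
vertex 4.088 -0.878 -2.578
endloop
endfacet
facet normal 0.026 0.131 -0.991
outer loop
vertex 3.376 0.08 -2.47
vertex 4.088 -0.878 -2.578
vertex 2.897 -1.007 -2.626
endloop
endfacet
facet normal -0.591 0.364 -0.720
outer loop
vertex 3.376 0.08 -2.47
vertex 2.897 -1.007 -2.626
vertex 2.409 -0.245 -1.84
endloop
endfacet
facet normal 0.481 0.753 0.449
outer loop
vertex 4.336 -0.035 -1.762
vertex 3.299 0.356 -1.306
vertex 3.963 -0.433 -0.694
endloop
endfacet
facet normal -0.666 0.629 0.402
outer loop
vertex 3.299 0.356 -1.306
vertex 2.409 -0.245 -1.84
vertex 2.772 -0.562 -0.742
endloop
endfacet
facet normal -0.905 -0.183 -0.384
outer loop
vertex 2.409 -0.245 -1.84
vertex 2.897 -1.007 -2.626
vertex 2.524 -1.405 -1.558
endloop
endfacet
facet normal 0.094 -0.560 -0.823
outer loop
vertex 2.897 -1.007 -2.626
vertex 4.088 -0.878 -2.578
vertex 3.561 -1.796 -2.014
endloop
endfacet
facet normal 0.951 0.019 -0.309
outer loop
vertex 4.088 -0.878 -2.578
vertex 4.336 -0.035 -1.762
vertex 4.451 -1.195 -1.48
endloop
endfacet
facet normal -0.026 -0.131 0.991
outer loop
vertex 3.484 -1.52 -0.85
vertex 3.963 -0.433 -0.694
vertex 2.772 -0.562 -0.742
endloop
endfacet
facet normal -0.555 -0.488 0.673
outer loop
vertex 3.484 -1.52 -0.85
vertex 2.772 -0.562 -0.742
vertex 2.524 -1.405 -1.558
endloop
endfacet
facet normal -0.265 -0.942 0.206
outer loop
vertex 3.484 -1.52 -0.85
vertex 2.524 -1.405 -1.558
vertex 3.561 -1.796 -2.014
endloop
endfacet
facet normal 0.443 -0.865 0.234
outer loop
vertex 3.484 -1.52 -0.85
vertex 3.561 -1.796 -2.014
vertex 4.451 -1.195 -1.48
endloop
endfacet
facet normal 0.591 -0.364 0.720
outer loop
vertex 3.484 -1.52 -0.85
vertex 4.451 -1.195 -1.48
vertex 3.963 -0.433 -0.694
endloop
endfacet
facet normal -0.094 0.560 0.823
outer loop
vertex 2.772 -0.562 -0.742
vertex 3.963 -0.433 -0.694
vertex 3.299 0.356 -1.306
endloop
endfacet
facet normal -0.951 -0.019 0.309
outer loop
vertex 2.524 -1.405 -1.558
vertex 2.772 -0.562 -0.742
vertex 2.409 -0.245 -1.84
endloop
endfacet
facet normal -0.481 -0.753 -0.449
outer loop
vertex 3.561 -1.796 -2.014
vertex 2.524 -1.405 -1.558
vertex 2.897 -1.007 -2.626
endloop
endfacet
facet normal 0.666 -0.629 -0.402
outer loop
vertex 4.451 -1.195 -1.48
vertex 3.561 -1.796 -2.014
vertex 4.088 -0.878 -2.578
endloop
endfacet
facet normal 0.905 0.183 0.384
outer loop
vertex 3.963 -0.433 -0.694
vertex 4.451 -1.195 -1.48
vertex 4.336 -0.035 -1.762
endloop
endfacet

endsolid


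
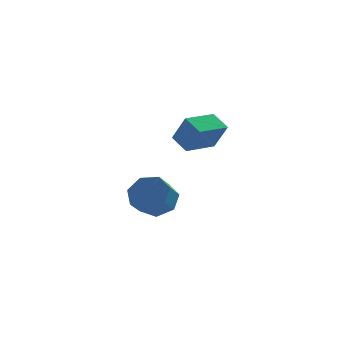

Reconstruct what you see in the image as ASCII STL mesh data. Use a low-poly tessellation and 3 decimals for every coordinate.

solid 
facet normal -0.572 0.658 0.490
outer loop
vertex -1.492 -0.834 2.964
vertex -0.273 0.317 2.842
vertex -2.07 -0.359 1.652
endloop
endfacet
facet normal -0.726 -0.684 0.072
outer loop
vertex -1.447 -1.077 1.118
vertex -1.492 -0.834 2.964
vertex -2.07 -0.359 1.652
endloop
endfacet
facet normal -0.572 0.658 0.490
outer loop
vertex -2.07 -0.359 1.652
vertex -0.273 0.317 2.842
vertex -0.852 0.791 1.53
endloop
endfacet
facet normal -0.383 0.314 -0.869
outer loop
vertex -0.852 0.791 1.53
vertex -1.447 -1.077 1.118
vertex -2.07 -0.359 1.652
endloop
endfacet
facet normal 0.383 -0.314 0.869
outer loop
vertex -1.492 -0.834 2.964
vertex 0.35 -0.401 2.308
vertex -0.273 0.317 2.842
endloop
endfacet
facet normal -0.725 -0.685 0.072
outer loop
vertex -0.868 -1.551 2.43
vertex -1.492 -0.834 2.964
vertex -1.447 -1.077 1.118
endloop
endfacet
facet normal 0.383 -0.314 0.869
outer loop
vertex -0.868 -1.551 2.43
vertex 0.35 -0.401 2.308
vertex -1.492 -0.834 2.964
endloop
endfacet
facet normal 0.726 0.684 -0.073
outer loop
vertex -0.273 0.317 2.842
vertex 0.35 -0.401 2.308
vertex -0.852 0.791 1.53
endloop
endfacet
facet normal -0.383 0.314 -0.869
outer loop
vertex -0.228 0.074 0.996
vertex -1.447 -1.077 1.118
vertex -0.852 0.791 1.53
endloop
endfacet
facet normal 0.725 0.685 -0.072
outer loop
vertex -0.852 0.791 1.53
vertex 0.35 -0.401 2.308
vertex -0.228 0.074 0.996
endloop
endfacet
facet normal 0.572 -0.658 -0.490
outer loop
vertex -0.228 0.074 0.996
vertex -0.868 -1.551 2.43
vertex -1.447 -1.077 1.118
endloop
endfacet
facet normal 0.572 -0.658 -0.490
outer loop
vertex 0.35 -0.401 2.308
vertex -0.868 -1.551 2.43
vertex -0.228 0.074 0.996
endloop
endfacet
facet normal 0.328 0.701 -0.634
outer loop
vertex -2.05 2.946 -4.088
vertex -2.818 3.621 -3.739
vertex -1.814 3.491 -3.363
endloop
endfacet
facet normal 0.910 -0.414 0.015
outer loop
vertex -2.05 2.946 -4.088
vertex -1.814 3.491 -3.363
vertex -2.454 2.084 -3.31
endloop
endfacet
facet normal 0.910 -0.414 0.015
outer loop
vertex -2.454 2.084 -3.31
vertex -1.814 3.491 -3.363
vertex -2.218 2.629 -2.584
endloop
endfacet
facet normal -0.328 -0.701 0.633
outer loop
vertex -2.454 2.084 -3.31
vertex -2.218 2.629 -2.584
vertex -3.222 2.759 -2.961
endloop
endfacet
facet normal 0.328 0.701 -0.633
outer loop
vertex -1.814 3.491 -3.363
vertex -2.818 3.621 -3.739
vertex -2.334 4.133 -2.921
endloop
endfacet
facet normal 0.764 0.197 0.614
outer loop
vertex -1.814 3.491 -3.363
vertex -2.334 4.133 -2.921
vertex -2.218 2.629 -2.584
endloop
endfacet
facet normal 0.764 0.197 0.614
outer loop
vertex -2.218 2.629 -2.584
vertex -2.334 4.133 -2.921
vertex -2.738 3.271 -2.142
endloop
endfacet
facet normal -0.328 -0.701 0.633
outer loop
vertex -2.218 2.629 -2.584
vertex -2.738 3.271 -2.142
vertex -3.222 2.759 -2.961
endloop
endfacet
facet normal 0.328 0.701 -0.633
outer loop
vertex -2.334 4.133 -2.921
vertex -2.818 3.621 -3.739
vertex -3.218 4.39 -3.095
endloop
endfacet
facet normal 0.044 0.659 0.751
outer loop
vertex -2.334 4.133 -2.921
vertex -3.218 4.39 -3.095
vertex -2.738 3.271 -2.142
endloop
endfacet
facet normal 0.043 0.658 0.752
outer loop
vertex -2.738 3.271 -2.142
vertex -3.218 4.39 -3.095
vertex -3.622 3.528 -2.317
endloop
endfacet
facet normal -0.329 -0.701 0.633
outer loop
vertex -2.738 3.271 -2.142
vertex -3.622 3.528 -2.317
vertex -3.222 2.759 -2.961
endloop
endfacet
facet normal 0.329 0.701 -0.633
outer loop
vertex -3.218 4.39 -3.095
vertex -2.818 3.621 -3.739
vertex -3.801 4.068 -3.755
endloop
endfacet
facet normal -0.711 0.625 0.323
outer loop
vertex -3.218 4.39 -3.095
vertex -3.801 4.068 -3.755
vertex -3.622 3.528 -2.317
endloop
endfacet
facet normal -0.711 0.625 0.323
outer loop
vertex -3.622 3.528 -2.317
vertex -3.801 4.068 -3.755
vertex -4.205 3.206 -2.976
endloop
endfacet
facet normal -0.328 -0.701 0.633
outer loop
vertex -3.622 3.528 -2.317
vertex -4.205 3.206 -2.976
vertex -3.222 2.759 -2.961
endloop
endfacet
facet normal 0.329 0.700 -0.634
outer loop
vertex -3.801 4.068 -3.755
vertex -2.818 3.621 -3.739
vertex -3.644 3.409 -4.402
endloop
endfacet
facet normal -0.930 0.121 -0.348
outer loop
vertex -3.801 4.068 -3.755
vertex -3.644 3.409 -4.402
vertex -4.205 3.206 -2.976
endloop
endfacet
facet normal -0.929 0.121 -0.348
outer loop
vertex -4.205 3.206 -2.976
vertex -3.644 3.409 -4.402
vertex -4.048 2.547 -3.624
endloop
endfacet
facet normal -0.328 -0.701 0.633
outer loop
vertex -4.205 3.206 -2.976
vertex -4.048 2.547 -3.624
vertex -3.222 2.759 -2.961
endloop
endfacet
facet normal 0.328 0.701 -0.633
outer loop
vertex -3.644 3.409 -4.402
vertex -2.818 3.621 -3.739
vertex -2.865 2.91 -4.551
endloop
endfacet
facet normal -0.448 -0.474 -0.758
outer loop
vertex -3.644 3.409 -4.402
vertex -2.865 2.91 -4.551
vertex -4.048 2.547 -3.624
endloop
endfacet
facet normal -0.448 -0.475 -0.757
outer loop
vertex -4.048 2.547 -3.624
vertex -2.865 2.91 -4.551
vertex -3.268 2.048 -3.772
endloop
endfacet
facet normal -0.328 -0.701 0.633
outer loop
vertex -4.048 2.547 -3.624
vertex -3.268 2.048 -3.772
vertex -3.222 2.759 -2.961
endloop
endfacet
facet normal 0.329 0.701 -0.633
outer loop
vertex -2.865 2.91 -4.551
vertex -2.818 3.621 -3.739
vertex -2.05 2.946 -4.088
endloop
endfacet
facet normal 0.370 -0.712 -0.596
outer loop
vertex -2.865 2.91 -4.551
vertex -2.05 2.946 -4.088
vertex -3.268 2.048 -3.772
endloop
endfacet
facet normal 0.370 -0.712 -0.597
outer loop
vertex -3.268 2.048 -3.772
vertex -2.05 2.946 -4.088
vertex -2.454 2.084 -3.31
endloop
endfacet
facet normal -0.328 -0.701 0.633
outer loop
vertex -3.268 2.048 -3.772
vertex -2.454 2.084 -3.31
vertex -3.222 2.759 -2.961
endloop
endfacet

endsolid


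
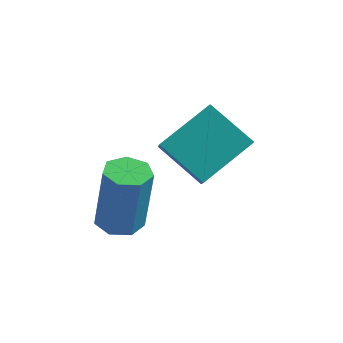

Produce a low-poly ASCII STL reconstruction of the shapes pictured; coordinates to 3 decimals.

solid 
facet normal -0.115 -0.039 -0.993
outer loop
vertex 2.627 -0.39 -4.847
vertex 1.956 -0.572 -4.762
vertex 2.231 0.069 -4.819
endloop
endfacet
facet normal 0.749 0.653 -0.112
outer loop
vertex 2.627 -0.39 -4.847
vertex 2.231 0.069 -4.819
vertex 2.874 -0.306 -2.702
endloop
endfacet
facet normal 0.750 0.652 -0.112
outer loop
vertex 2.874 -0.306 -2.702
vertex 2.231 0.069 -4.819
vertex 2.478 0.154 -2.675
endloop
endfacet
facet normal 0.114 0.040 0.993
outer loop
vertex 2.874 -0.306 -2.702
vertex 2.478 0.154 -2.675
vertex 2.204 -0.488 -2.618
endloop
endfacet
facet normal -0.114 -0.040 -0.993
outer loop
vertex 2.231 0.069 -4.819
vertex 1.956 -0.572 -4.762
vertex 1.628 0.045 -4.749
endloop
endfacet
facet normal -0.044 0.998 -0.035
outer loop
vertex 2.231 0.069 -4.819
vertex 1.628 0.045 -4.749
vertex 2.478 0.154 -2.675
endloop
endfacet
facet normal -0.044 0.998 -0.035
outer loop
vertex 2.478 0.154 -2.675
vertex 1.628 0.045 -4.749
vertex 1.875 0.13 -2.605
endloop
endfacet
facet normal 0.114 0.040 0.993
outer loop
vertex 2.478 0.154 -2.675
vertex 1.875 0.13 -2.605
vertex 2.204 -0.488 -2.618
endloop
endfacet
facet normal -0.115 -0.040 -0.993
outer loop
vertex 1.628 0.045 -4.749
vertex 1.956 -0.572 -4.762
vertex 1.272 -0.443 -4.688
endloop
endfacet
facet normal -0.802 0.594 0.069
outer loop
vertex 1.628 0.045 -4.749
vertex 1.272 -0.443 -4.688
vertex 1.875 0.13 -2.605
endloop
endfacet
facet normal -0.803 0.593 0.069
outer loop
vertex 1.875 0.13 -2.605
vertex 1.272 -0.443 -4.688
vertex 1.52 -0.358 -2.544
endloop
endfacet
facet normal 0.115 0.040 0.993
outer loop
vertex 1.875 0.13 -2.605
vertex 1.52 -0.358 -2.544
vertex 2.204 -0.488 -2.618
endloop
endfacet
facet normal -0.115 -0.038 -0.993
outer loop
vertex 1.272 -0.443 -4.688
vertex 1.956 -0.572 -4.762
vertex 1.432 -1.029 -4.684
endloop
endfacet
facet normal -0.958 -0.261 0.121
outer loop
vertex 1.272 -0.443 -4.688
vertex 1.432 -1.029 -4.684
vertex 1.52 -0.358 -2.544
endloop
endfacet
facet normal -0.958 -0.259 0.120
outer loop
vertex 1.52 -0.358 -2.544
vertex 1.432 -1.029 -4.684
vertex 1.679 -0.945 -2.539
endloop
endfacet
facet normal 0.115 0.040 0.993
outer loop
vertex 1.52 -0.358 -2.544
vertex 1.679 -0.945 -2.539
vertex 2.204 -0.488 -2.618
endloop
endfacet
facet normal -0.114 -0.039 -0.993
outer loop
vertex 1.432 -1.029 -4.684
vertex 1.956 -0.572 -4.762
vertex 1.987 -1.271 -4.738
endloop
endfacet
facet normal -0.392 -0.917 0.081
outer loop
vertex 1.432 -1.029 -4.684
vertex 1.987 -1.271 -4.738
vertex 1.679 -0.945 -2.539
endloop
endfacet
facet normal -0.390 -0.917 0.081
outer loop
vertex 1.679 -0.945 -2.539
vertex 1.987 -1.271 -4.738
vertex 2.234 -1.186 -2.594
endloop
endfacet
facet normal 0.115 0.039 0.993
outer loop
vertex 1.679 -0.945 -2.539
vertex 2.234 -1.186 -2.594
vertex 2.204 -0.488 -2.618
endloop
endfacet
facet normal -0.114 -0.039 -0.993
outer loop
vertex 1.987 -1.271 -4.738
vertex 1.956 -0.572 -4.762
vertex 2.518 -0.987 -4.81
endloop
endfacet
facet normal 0.470 -0.883 -0.019
outer loop
vertex 1.987 -1.271 -4.738
vertex 2.518 -0.987 -4.81
vertex 2.234 -1.186 -2.594
endloop
endfacet
facet normal 0.469 -0.883 -0.019
outer loop
vertex 2.234 -1.186 -2.594
vertex 2.518 -0.987 -4.81
vertex 2.766 -0.902 -2.666
endloop
endfacet
facet normal 0.114 0.039 0.993
outer loop
vertex 2.234 -1.186 -2.594
vertex 2.766 -0.902 -2.666
vertex 2.204 -0.488 -2.618
endloop
endfacet
facet normal -0.115 -0.041 -0.993
outer loop
vertex 2.518 -0.987 -4.81
vertex 1.956 -0.572 -4.762
vertex 2.627 -0.39 -4.847
endloop
endfacet
facet normal 0.977 -0.185 -0.106
outer loop
vertex 2.518 -0.987 -4.81
vertex 2.627 -0.39 -4.847
vertex 2.766 -0.902 -2.666
endloop
endfacet
facet normal 0.977 -0.183 -0.105
outer loop
vertex 2.766 -0.902 -2.666
vertex 2.627 -0.39 -4.847
vertex 2.874 -0.306 -2.702
endloop
endfacet
facet normal 0.114 0.039 0.993
outer loop
vertex 2.766 -0.902 -2.666
vertex 2.874 -0.306 -2.702
vertex 2.204 -0.488 -2.618
endloop
endfacet
facet normal -0.455 -0.750 -0.480
outer loop
vertex 4.433 -0.633 -2.178
vertex 3.071 -0.381 -1.281
vertex 4.051 0.101 -2.963
endloop
endfacet
facet normal 0.825 -0.152 -0.544
outer loop
vertex 4.889 1.481 -2.079
vertex 4.433 -0.633 -2.178
vertex 4.051 0.101 -2.963
endloop
endfacet
facet normal -0.456 -0.749 -0.480
outer loop
vertex 4.051 0.101 -2.963
vertex 3.071 -0.381 -1.281
vertex 2.69 0.353 -2.065
endloop
endfacet
facet normal -0.335 0.644 -0.688
outer loop
vertex 2.69 0.353 -2.065
vertex 4.889 1.481 -2.079
vertex 4.051 0.101 -2.963
endloop
endfacet
facet normal 0.334 -0.644 0.688
outer loop
vertex 4.433 -0.633 -2.178
vertex 3.909 0.999 -0.397
vertex 3.071 -0.381 -1.281
endloop
endfacet
facet normal 0.825 -0.153 -0.544
outer loop
vertex 5.27 0.747 -1.295
vertex 4.433 -0.633 -2.178
vertex 4.889 1.481 -2.079
endloop
endfacet
facet normal 0.335 -0.644 0.688
outer loop
vertex 5.27 0.747 -1.295
vertex 3.909 0.999 -0.397
vertex 4.433 -0.633 -2.178
endloop
endfacet
facet normal -0.825 0.153 0.544
outer loop
vertex 3.071 -0.381 -1.281
vertex 3.909 0.999 -0.397
vertex 2.69 0.353 -2.065
endloop
endfacet
facet normal -0.334 0.643 -0.689
outer loop
vertex 3.527 1.733 -1.182
vertex 4.889 1.481 -2.079
vertex 2.69 0.353 -2.065
endloop
endfacet
facet normal -0.825 0.152 0.544
outer loop
vertex 2.69 0.353 -2.065
vertex 3.909 0.999 -0.397
vertex 3.527 1.733 -1.182
endloop
endfacet
facet normal 0.455 0.750 0.481
outer loop
vertex 3.527 1.733 -1.182
vertex 5.27 0.747 -1.295
vertex 4.889 1.481 -2.079
endloop
endfacet
facet normal 0.455 0.750 0.480
outer loop
vertex 3.909 0.999 -0.397
vertex 5.27 0.747 -1.295
vertex 3.527 1.733 -1.182
endloop
endfacet

endsolid


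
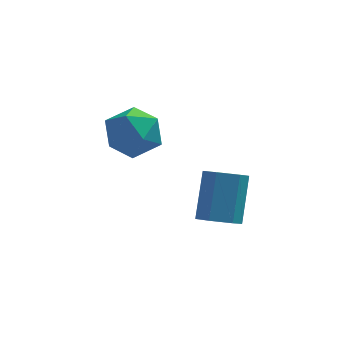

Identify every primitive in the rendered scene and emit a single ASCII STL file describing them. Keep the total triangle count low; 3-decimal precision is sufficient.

solid 
facet normal -0.150 -0.608 -0.780
outer loop
vertex 1.351 -3.367 -2.182
vertex 0.768 -3.337 -2.093
vertex 1.033 -2.947 -2.448
endloop
endfacet
facet normal 0.829 0.352 -0.435
outer loop
vertex 1.351 -3.367 -2.182
vertex 1.033 -2.947 -2.448
vertex 1.574 -2.474 -1.036
endloop
endfacet
facet normal 0.829 0.350 -0.435
outer loop
vertex 1.574 -2.474 -1.036
vertex 1.033 -2.947 -2.448
vertex 1.257 -2.054 -1.302
endloop
endfacet
facet normal 0.152 0.608 0.779
outer loop
vertex 1.574 -2.474 -1.036
vertex 1.257 -2.054 -1.302
vertex 0.992 -2.443 -0.947
endloop
endfacet
facet normal -0.152 -0.607 -0.780
outer loop
vertex 1.033 -2.947 -2.448
vertex 0.768 -3.337 -2.093
vertex 0.451 -2.916 -2.359
endloop
endfacet
facet normal -0.051 0.793 -0.608
outer loop
vertex 1.033 -2.947 -2.448
vertex 0.451 -2.916 -2.359
vertex 1.257 -2.054 -1.302
endloop
endfacet
facet normal -0.051 0.793 -0.608
outer loop
vertex 1.257 -2.054 -1.302
vertex 0.451 -2.916 -2.359
vertex 0.674 -2.023 -1.213
endloop
endfacet
facet normal 0.151 0.608 0.779
outer loop
vertex 1.257 -2.054 -1.302
vertex 0.674 -2.023 -1.213
vertex 0.992 -2.443 -0.947
endloop
endfacet
facet normal -0.152 -0.607 -0.780
outer loop
vertex 0.451 -2.916 -2.359
vertex 0.768 -3.337 -2.093
vertex 0.186 -3.306 -2.004
endloop
endfacet
facet normal -0.881 0.441 -0.173
outer loop
vertex 0.451 -2.916 -2.359
vertex 0.186 -3.306 -2.004
vertex 0.674 -2.023 -1.213
endloop
endfacet
facet normal -0.881 0.441 -0.173
outer loop
vertex 0.674 -2.023 -1.213
vertex 0.186 -3.306 -2.004
vertex 0.409 -2.413 -0.858
endloop
endfacet
facet normal 0.150 0.608 0.780
outer loop
vertex 0.674 -2.023 -1.213
vertex 0.409 -2.413 -0.858
vertex 0.992 -2.443 -0.947
endloop
endfacet
facet normal -0.152 -0.608 -0.779
outer loop
vertex 0.186 -3.306 -2.004
vertex 0.768 -3.337 -2.093
vertex 0.503 -3.726 -1.738
endloop
endfacet
facet normal -0.829 -0.351 0.435
outer loop
vertex 0.186 -3.306 -2.004
vertex 0.503 -3.726 -1.738
vertex 0.409 -2.413 -0.858
endloop
endfacet
facet normal -0.829 -0.351 0.436
outer loop
vertex 0.409 -2.413 -0.858
vertex 0.503 -3.726 -1.738
vertex 0.727 -2.833 -0.592
endloop
endfacet
facet normal 0.150 0.608 0.780
outer loop
vertex 0.409 -2.413 -0.858
vertex 0.727 -2.833 -0.592
vertex 0.992 -2.443 -0.947
endloop
endfacet
facet normal -0.151 -0.608 -0.779
outer loop
vertex 0.503 -3.726 -1.738
vertex 0.768 -3.337 -2.093
vertex 1.086 -3.757 -1.827
endloop
endfacet
facet normal 0.051 -0.793 0.608
outer loop
vertex 0.503 -3.726 -1.738
vertex 1.086 -3.757 -1.827
vertex 0.727 -2.833 -0.592
endloop
endfacet
facet normal 0.051 -0.793 0.608
outer loop
vertex 0.727 -2.833 -0.592
vertex 1.086 -3.757 -1.827
vertex 1.309 -2.864 -0.681
endloop
endfacet
facet normal 0.152 0.607 0.780
outer loop
vertex 0.727 -2.833 -0.592
vertex 1.309 -2.864 -0.681
vertex 0.992 -2.443 -0.947
endloop
endfacet
facet normal -0.150 -0.608 -0.780
outer loop
vertex 1.086 -3.757 -1.827
vertex 0.768 -3.337 -2.093
vertex 1.351 -3.367 -2.182
endloop
endfacet
facet normal 0.881 -0.441 0.173
outer loop
vertex 1.086 -3.757 -1.827
vertex 1.351 -3.367 -2.182
vertex 1.309 -2.864 -0.681
endloop
endfacet
facet normal 0.881 -0.441 0.173
outer loop
vertex 1.309 -2.864 -0.681
vertex 1.351 -3.367 -2.182
vertex 1.574 -2.474 -1.036
endloop
endfacet
facet normal 0.152 0.607 0.780
outer loop
vertex 1.309 -2.864 -0.681
vertex 1.574 -2.474 -1.036
vertex 0.992 -2.443 -0.947
endloop
endfacet
facet normal -0.447 0.359 0.819
outer loop
vertex -1.279 0.419 -0.404
vertex -2.046 0.071 -0.67
vertex -1.498 -0.402 -0.164
endloop
endfacet
facet normal 0.241 0.213 0.947
outer loop
vertex -1.279 0.419 -0.404
vertex -1.498 -0.402 -0.164
vertex -0.671 -0.221 -0.415
endloop
endfacet
facet normal 0.636 0.595 0.491
outer loop
vertex -1.279 0.419 -0.404
vertex -0.671 -0.221 -0.415
vertex -0.708 0.364 -1.076
endloop
endfacet
facet normal 0.193 0.978 0.084
outer loop
vertex -1.279 0.419 -0.404
vertex -0.708 0.364 -1.076
vertex -1.558 0.545 -1.233
endloop
endfacet
facet normal -0.477 0.831 0.287
outer loop
vertex -1.279 0.419 -0.404
vertex -1.558 0.545 -1.233
vertex -2.046 0.071 -0.67
endloop
endfacet
facet normal 0.349 -0.478 0.806
outer loop
vertex -0.671 -0.221 -0.415
vertex -1.498 -0.402 -0.164
vertex -1.062 -0.965 -0.687
endloop
endfacet
facet normal -0.763 -0.242 0.600
outer loop
vertex -1.498 -0.402 -0.164
vertex -2.046 0.071 -0.67
vertex -1.912 -0.784 -0.844
endloop
endfacet
facet normal -0.811 0.522 -0.263
outer loop
vertex -2.046 0.071 -0.67
vertex -1.558 0.545 -1.233
vertex -1.949 -0.199 -1.505
endloop
endfacet
facet normal 0.271 0.759 -0.592
outer loop
vertex -1.558 0.545 -1.233
vertex -0.708 0.364 -1.076
vertex -1.122 -0.018 -1.756
endloop
endfacet
facet normal 0.988 0.141 0.069
outer loop
vertex -0.708 0.364 -1.076
vertex -0.671 -0.221 -0.415
vertex -0.574 -0.491 -1.25
endloop
endfacet
facet normal -0.193 -0.978 -0.084
outer loop
vertex -1.341 -0.839 -1.516
vertex -1.062 -0.965 -0.687
vertex -1.912 -0.784 -0.844
endloop
endfacet
facet normal -0.636 -0.595 -0.491
outer loop
vertex -1.341 -0.839 -1.516
vertex -1.912 -0.784 -0.844
vertex -1.949 -0.199 -1.505
endloop
endfacet
facet normal -0.241 -0.213 -0.947
outer loop
vertex -1.341 -0.839 -1.516
vertex -1.949 -0.199 -1.505
vertex -1.122 -0.018 -1.756
endloop
endfacet
facet normal 0.447 -0.359 -0.819
outer loop
vertex -1.341 -0.839 -1.516
vertex -1.122 -0.018 -1.756
vertex -0.574 -0.491 -1.25
endloop
endfacet
facet normal 0.477 -0.831 -0.287
outer loop
vertex -1.341 -0.839 -1.516
vertex -0.574 -0.491 -1.25
vertex -1.062 -0.965 -0.687
endloop
endfacet
facet normal -0.271 -0.759 0.592
outer loop
vertex -1.912 -0.784 -0.844
vertex -1.062 -0.965 -0.687
vertex -1.498 -0.402 -0.164
endloop
endfacet
facet normal -0.988 -0.141 -0.069
outer loop
vertex -1.949 -0.199 -1.505
vertex -1.912 -0.784 -0.844
vertex -2.046 0.071 -0.67
endloop
endfacet
facet normal -0.349 0.478 -0.806
outer loop
vertex -1.122 -0.018 -1.756
vertex -1.949 -0.199 -1.505
vertex -1.558 0.545 -1.233
endloop
endfacet
facet normal 0.763 0.242 -0.600
outer loop
vertex -0.574 -0.491 -1.25
vertex -1.122 -0.018 -1.756
vertex -0.708 0.364 -1.076
endloop
endfacet
facet normal 0.811 -0.522 0.263
outer loop
vertex -1.062 -0.965 -0.687
vertex -0.574 -0.491 -1.25
vertex -0.671 -0.221 -0.415
endloop
endfacet

endsolid


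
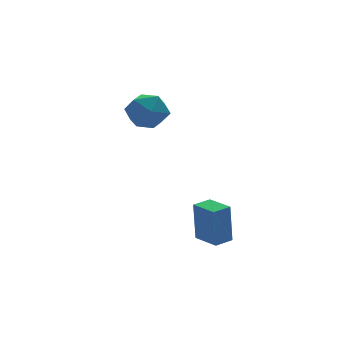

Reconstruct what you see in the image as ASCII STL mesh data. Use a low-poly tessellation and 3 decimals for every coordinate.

solid 
facet normal -0.569 0.562 0.601
outer loop
vertex -1.321 1.053 2.447
vertex -1.17 0.282 3.31
vertex -0.424 1.171 3.185
endloop
endfacet
facet normal -0.227 0.966 0.122
outer loop
vertex -1.321 1.053 2.447
vertex -0.424 1.171 3.185
vertex -0.268 1.352 2.042
endloop
endfacet
facet normal -0.414 0.741 -0.529
outer loop
vertex -1.321 1.053 2.447
vertex -0.268 1.352 2.042
vertex -0.917 0.576 1.462
endloop
endfacet
facet normal -0.870 0.197 -0.452
outer loop
vertex -1.321 1.053 2.447
vertex -0.917 0.576 1.462
vertex -1.474 -0.086 2.245
endloop
endfacet
facet normal -0.965 0.086 0.246
outer loop
vertex -1.321 1.053 2.447
vertex -1.474 -0.086 2.245
vertex -1.17 0.282 3.31
endloop
endfacet
facet normal 0.473 0.858 0.200
outer loop
vertex -0.268 1.352 2.042
vertex -0.424 1.171 3.185
vertex 0.534 0.766 2.655
endloop
endfacet
facet normal -0.078 0.202 0.976
outer loop
vertex -0.424 1.171 3.185
vertex -1.17 0.282 3.31
vertex -0.023 0.104 3.438
endloop
endfacet
facet normal -0.720 -0.566 0.401
outer loop
vertex -1.17 0.282 3.31
vertex -1.474 -0.086 2.245
vertex -0.672 -0.672 2.858
endloop
endfacet
facet normal -0.566 -0.386 -0.729
outer loop
vertex -1.474 -0.086 2.245
vertex -0.917 0.576 1.462
vertex -0.516 -0.491 1.715
endloop
endfacet
facet normal 0.172 0.494 -0.853
outer loop
vertex -0.917 0.576 1.462
vertex -0.268 1.352 2.042
vertex 0.23 0.398 1.59
endloop
endfacet
facet normal 0.870 -0.197 0.452
outer loop
vertex 0.381 -0.373 2.453
vertex 0.534 0.766 2.655
vertex -0.023 0.104 3.438
endloop
endfacet
facet normal 0.414 -0.741 0.529
outer loop
vertex 0.381 -0.373 2.453
vertex -0.023 0.104 3.438
vertex -0.672 -0.672 2.858
endloop
endfacet
facet normal 0.227 -0.966 -0.122
outer loop
vertex 0.381 -0.373 2.453
vertex -0.672 -0.672 2.858
vertex -0.516 -0.491 1.715
endloop
endfacet
facet normal 0.569 -0.562 -0.601
outer loop
vertex 0.381 -0.373 2.453
vertex -0.516 -0.491 1.715
vertex 0.23 0.398 1.59
endloop
endfacet
facet normal 0.965 -0.086 -0.246
outer loop
vertex 0.381 -0.373 2.453
vertex 0.23 0.398 1.59
vertex 0.534 0.766 2.655
endloop
endfacet
facet normal 0.566 0.386 0.729
outer loop
vertex -0.023 0.104 3.438
vertex 0.534 0.766 2.655
vertex -0.424 1.171 3.185
endloop
endfacet
facet normal -0.172 -0.494 0.853
outer loop
vertex -0.672 -0.672 2.858
vertex -0.023 0.104 3.438
vertex -1.17 0.282 3.31
endloop
endfacet
facet normal -0.473 -0.858 -0.200
outer loop
vertex -0.516 -0.491 1.715
vertex -0.672 -0.672 2.858
vertex -1.474 -0.086 2.245
endloop
endfacet
facet normal 0.078 -0.202 -0.976
outer loop
vertex 0.23 0.398 1.59
vertex -0.516 -0.491 1.715
vertex -0.917 0.576 1.462
endloop
endfacet
facet normal 0.720 0.566 -0.401
outer loop
vertex 0.534 0.766 2.655
vertex 0.23 0.398 1.59
vertex -0.268 1.352 2.042
endloop
endfacet
facet normal -0.958 -0.286 -0.019
outer loop
vertex 0.643 -4.657 -2.005
vertex 0.245 -3.317 -2.088
vertex 0.716 -4.763 -4.091
endloop
endfacet
facet normal 0.284 -0.957 0.059
outer loop
vertex 1.655 -4.483 -4.072
vertex 0.643 -4.657 -2.005
vertex 0.716 -4.763 -4.091
endloop
endfacet
facet normal -0.958 -0.286 -0.019
outer loop
vertex 0.716 -4.763 -4.091
vertex 0.245 -3.317 -2.088
vertex 0.318 -3.424 -4.174
endloop
endfacet
facet normal 0.035 -0.051 -0.998
outer loop
vertex 0.318 -3.424 -4.174
vertex 1.655 -4.483 -4.072
vertex 0.716 -4.763 -4.091
endloop
endfacet
facet normal -0.035 0.051 0.998
outer loop
vertex 0.643 -4.657 -2.005
vertex 1.184 -3.037 -2.069
vertex 0.245 -3.317 -2.088
endloop
endfacet
facet normal 0.285 -0.957 0.059
outer loop
vertex 1.582 -4.376 -1.986
vertex 0.643 -4.657 -2.005
vertex 1.655 -4.483 -4.072
endloop
endfacet
facet normal -0.036 0.051 0.998
outer loop
vertex 1.582 -4.376 -1.986
vertex 1.184 -3.037 -2.069
vertex 0.643 -4.657 -2.005
endloop
endfacet
facet normal -0.284 0.957 -0.059
outer loop
vertex 0.245 -3.317 -2.088
vertex 1.184 -3.037 -2.069
vertex 0.318 -3.424 -4.174
endloop
endfacet
facet normal 0.036 -0.051 -0.998
outer loop
vertex 1.257 -3.143 -4.155
vertex 1.655 -4.483 -4.072
vertex 0.318 -3.424 -4.174
endloop
endfacet
facet normal -0.285 0.957 -0.059
outer loop
vertex 0.318 -3.424 -4.174
vertex 1.184 -3.037 -2.069
vertex 1.257 -3.143 -4.155
endloop
endfacet
facet normal 0.958 0.286 0.019
outer loop
vertex 1.257 -3.143 -4.155
vertex 1.582 -4.376 -1.986
vertex 1.655 -4.483 -4.072
endloop
endfacet
facet normal 0.958 0.286 0.019
outer loop
vertex 1.184 -3.037 -2.069
vertex 1.582 -4.376 -1.986
vertex 1.257 -3.143 -4.155
endloop
endfacet

endsolid


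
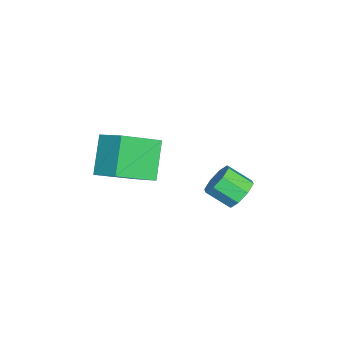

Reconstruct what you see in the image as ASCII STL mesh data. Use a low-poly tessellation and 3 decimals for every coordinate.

solid 
facet normal 0.024 0.818 -0.575
outer loop
vertex 2.055 1.637 -0.035
vertex 1.275 1.583 -0.144
vertex 1.742 1.94 0.383
endloop
endfacet
facet normal 0.855 0.282 0.436
outer loop
vertex 2.055 1.637 -0.035
vertex 1.742 1.94 0.383
vertex 2.026 0.631 0.673
endloop
endfacet
facet normal 0.855 0.282 0.435
outer loop
vertex 2.026 0.631 0.673
vertex 1.742 1.94 0.383
vertex 1.713 0.935 1.091
endloop
endfacet
facet normal -0.024 -0.817 0.576
outer loop
vertex 2.026 0.631 0.673
vertex 1.713 0.935 1.091
vertex 1.245 0.577 0.564
endloop
endfacet
facet normal 0.024 0.817 -0.575
outer loop
vertex 1.742 1.94 0.383
vertex 1.275 1.583 -0.144
vertex 1.155 2.035 0.493
endloop
endfacet
facet normal 0.239 0.555 0.797
outer loop
vertex 1.742 1.94 0.383
vertex 1.155 2.035 0.493
vertex 1.713 0.935 1.091
endloop
endfacet
facet normal 0.238 0.554 0.797
outer loop
vertex 1.713 0.935 1.091
vertex 1.155 2.035 0.493
vertex 1.126 1.029 1.201
endloop
endfacet
facet normal -0.023 -0.817 0.576
outer loop
vertex 1.713 0.935 1.091
vertex 1.126 1.029 1.201
vertex 1.245 0.577 0.564
endloop
endfacet
facet normal 0.023 0.817 -0.576
outer loop
vertex 1.155 2.035 0.493
vertex 1.275 1.583 -0.144
vertex 0.638 1.864 0.23
endloop
endfacet
facet normal -0.518 0.502 0.692
outer loop
vertex 1.155 2.035 0.493
vertex 0.638 1.864 0.23
vertex 1.126 1.029 1.201
endloop
endfacet
facet normal -0.519 0.501 0.692
outer loop
vertex 1.126 1.029 1.201
vertex 0.638 1.864 0.23
vertex 0.609 0.858 0.937
endloop
endfacet
facet normal -0.024 -0.817 0.576
outer loop
vertex 1.126 1.029 1.201
vertex 0.609 0.858 0.937
vertex 1.245 0.577 0.564
endloop
endfacet
facet normal 0.024 0.818 -0.575
outer loop
vertex 0.638 1.864 0.23
vertex 1.275 1.583 -0.144
vertex 0.494 1.529 -0.253
endloop
endfacet
facet normal -0.971 0.156 0.182
outer loop
vertex 0.638 1.864 0.23
vertex 0.494 1.529 -0.253
vertex 0.609 0.858 0.937
endloop
endfacet
facet normal -0.971 0.156 0.182
outer loop
vertex 0.609 0.858 0.937
vertex 0.494 1.529 -0.253
vertex 0.465 0.523 0.455
endloop
endfacet
facet normal -0.024 -0.818 0.575
outer loop
vertex 0.609 0.858 0.937
vertex 0.465 0.523 0.455
vertex 1.245 0.577 0.564
endloop
endfacet
facet normal 0.024 0.817 -0.576
outer loop
vertex 0.494 1.529 -0.253
vertex 1.275 1.583 -0.144
vertex 0.807 1.225 -0.671
endloop
endfacet
facet normal -0.855 -0.282 -0.435
outer loop
vertex 0.494 1.529 -0.253
vertex 0.807 1.225 -0.671
vertex 0.465 0.523 0.455
endloop
endfacet
facet normal -0.855 -0.282 -0.436
outer loop
vertex 0.465 0.523 0.455
vertex 0.807 1.225 -0.671
vertex 0.778 0.22 0.037
endloop
endfacet
facet normal -0.024 -0.818 0.575
outer loop
vertex 0.465 0.523 0.455
vertex 0.778 0.22 0.037
vertex 1.245 0.577 0.564
endloop
endfacet
facet normal 0.023 0.817 -0.576
outer loop
vertex 0.807 1.225 -0.671
vertex 1.275 1.583 -0.144
vertex 1.394 1.131 -0.781
endloop
endfacet
facet normal -0.238 -0.555 -0.797
outer loop
vertex 0.807 1.225 -0.671
vertex 1.394 1.131 -0.781
vertex 0.778 0.22 0.037
endloop
endfacet
facet normal -0.239 -0.554 -0.797
outer loop
vertex 0.778 0.22 0.037
vertex 1.394 1.131 -0.781
vertex 1.365 0.125 -0.073
endloop
endfacet
facet normal -0.024 -0.817 0.575
outer loop
vertex 0.778 0.22 0.037
vertex 1.365 0.125 -0.073
vertex 1.245 0.577 0.564
endloop
endfacet
facet normal 0.024 0.817 -0.576
outer loop
vertex 1.394 1.131 -0.781
vertex 1.275 1.583 -0.144
vertex 1.911 1.302 -0.517
endloop
endfacet
facet normal 0.519 -0.502 -0.692
outer loop
vertex 1.394 1.131 -0.781
vertex 1.911 1.302 -0.517
vertex 1.365 0.125 -0.073
endloop
endfacet
facet normal 0.518 -0.502 -0.693
outer loop
vertex 1.365 0.125 -0.073
vertex 1.911 1.302 -0.517
vertex 1.882 0.296 0.19
endloop
endfacet
facet normal -0.023 -0.817 0.576
outer loop
vertex 1.365 0.125 -0.073
vertex 1.882 0.296 0.19
vertex 1.245 0.577 0.564
endloop
endfacet
facet normal 0.024 0.818 -0.575
outer loop
vertex 1.911 1.302 -0.517
vertex 1.275 1.583 -0.144
vertex 2.055 1.637 -0.035
endloop
endfacet
facet normal 0.971 -0.156 -0.182
outer loop
vertex 1.911 1.302 -0.517
vertex 2.055 1.637 -0.035
vertex 1.882 0.296 0.19
endloop
endfacet
facet normal 0.971 -0.156 -0.181
outer loop
vertex 1.882 0.296 0.19
vertex 2.055 1.637 -0.035
vertex 2.026 0.631 0.673
endloop
endfacet
facet normal -0.024 -0.818 0.575
outer loop
vertex 1.882 0.296 0.19
vertex 2.026 0.631 0.673
vertex 1.245 0.577 0.564
endloop
endfacet
facet normal -0.591 0.658 -0.466
outer loop
vertex -0.921 -2.172 0.728
vertex 0.36 -2.08 -0.766
vertex -1.632 -3.291 0.05
endloop
endfacet
facet normal -0.650 -0.047 0.758
outer loop
vertex -0.42 -4.64 1.006
vertex -0.921 -2.172 0.728
vertex -1.632 -3.291 0.05
endloop
endfacet
facet normal -0.591 0.658 -0.466
outer loop
vertex -1.632 -3.291 0.05
vertex 0.36 -2.08 -0.766
vertex -0.351 -3.199 -1.444
endloop
endfacet
facet normal -0.477 -0.752 -0.455
outer loop
vertex -0.351 -3.199 -1.444
vertex -0.42 -4.64 1.006
vertex -1.632 -3.291 0.05
endloop
endfacet
facet normal 0.477 0.752 0.455
outer loop
vertex -0.921 -2.172 0.728
vertex 1.572 -3.429 0.19
vertex 0.36 -2.08 -0.766
endloop
endfacet
facet normal -0.650 -0.047 0.758
outer loop
vertex 0.291 -3.521 1.684
vertex -0.921 -2.172 0.728
vertex -0.42 -4.64 1.006
endloop
endfacet
facet normal 0.477 0.752 0.455
outer loop
vertex 0.291 -3.521 1.684
vertex 1.572 -3.429 0.19
vertex -0.921 -2.172 0.728
endloop
endfacet
facet normal 0.650 0.047 -0.758
outer loop
vertex 0.36 -2.08 -0.766
vertex 1.572 -3.429 0.19
vertex -0.351 -3.199 -1.444
endloop
endfacet
facet normal -0.477 -0.752 -0.455
outer loop
vertex 0.861 -4.548 -0.488
vertex -0.42 -4.64 1.006
vertex -0.351 -3.199 -1.444
endloop
endfacet
facet normal 0.650 0.047 -0.758
outer loop
vertex -0.351 -3.199 -1.444
vertex 1.572 -3.429 0.19
vertex 0.861 -4.548 -0.488
endloop
endfacet
facet normal 0.591 -0.658 0.466
outer loop
vertex 0.861 -4.548 -0.488
vertex 0.291 -3.521 1.684
vertex -0.42 -4.64 1.006
endloop
endfacet
facet normal 0.591 -0.658 0.466
outer loop
vertex 1.572 -3.429 0.19
vertex 0.291 -3.521 1.684
vertex 0.861 -4.548 -0.488
endloop
endfacet

endsolid
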